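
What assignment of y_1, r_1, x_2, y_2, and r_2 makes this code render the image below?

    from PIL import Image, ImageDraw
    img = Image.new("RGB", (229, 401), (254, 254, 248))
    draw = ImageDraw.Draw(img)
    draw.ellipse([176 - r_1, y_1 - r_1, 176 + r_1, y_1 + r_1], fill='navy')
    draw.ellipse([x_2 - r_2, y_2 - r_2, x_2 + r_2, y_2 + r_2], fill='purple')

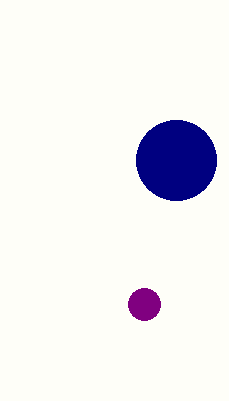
y_1 = 160; r_1 = 40; x_2 = 144; y_2 = 304; r_2 = 16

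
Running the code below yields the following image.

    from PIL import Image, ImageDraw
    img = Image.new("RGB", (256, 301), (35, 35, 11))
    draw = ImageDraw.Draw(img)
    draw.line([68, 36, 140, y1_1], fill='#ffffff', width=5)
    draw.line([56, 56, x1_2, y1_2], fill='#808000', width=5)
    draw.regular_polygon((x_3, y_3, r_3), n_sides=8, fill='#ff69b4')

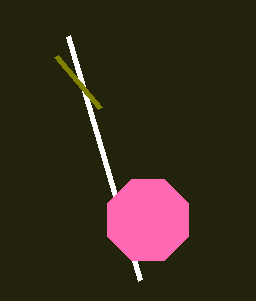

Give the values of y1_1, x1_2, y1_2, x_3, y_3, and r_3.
y1_1 = 280, x1_2 = 100, y1_2 = 108, x_3 = 148, y_3 = 220, r_3 = 44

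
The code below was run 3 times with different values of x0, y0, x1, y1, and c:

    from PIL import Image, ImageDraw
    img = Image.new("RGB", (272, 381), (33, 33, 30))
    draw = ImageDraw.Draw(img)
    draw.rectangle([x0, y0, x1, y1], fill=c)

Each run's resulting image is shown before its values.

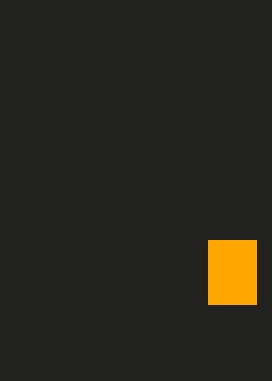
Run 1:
x0 = 208, y0 = 240, x1 = 256, y1 = 304, c = 'orange'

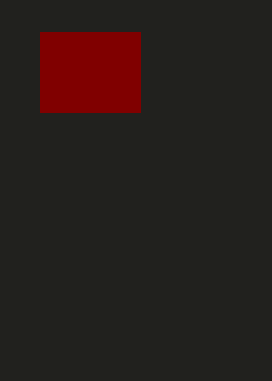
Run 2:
x0 = 40; y0 = 32; x1 = 140; y1 = 112; c = 'maroon'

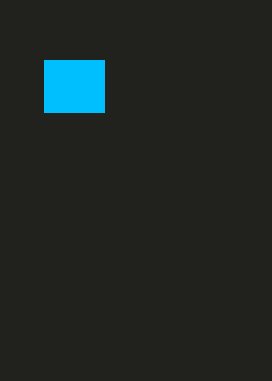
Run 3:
x0 = 44, y0 = 60, x1 = 104, y1 = 112, c = 'deepskyblue'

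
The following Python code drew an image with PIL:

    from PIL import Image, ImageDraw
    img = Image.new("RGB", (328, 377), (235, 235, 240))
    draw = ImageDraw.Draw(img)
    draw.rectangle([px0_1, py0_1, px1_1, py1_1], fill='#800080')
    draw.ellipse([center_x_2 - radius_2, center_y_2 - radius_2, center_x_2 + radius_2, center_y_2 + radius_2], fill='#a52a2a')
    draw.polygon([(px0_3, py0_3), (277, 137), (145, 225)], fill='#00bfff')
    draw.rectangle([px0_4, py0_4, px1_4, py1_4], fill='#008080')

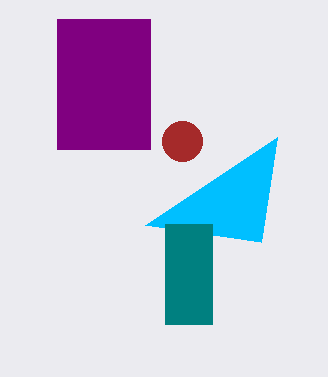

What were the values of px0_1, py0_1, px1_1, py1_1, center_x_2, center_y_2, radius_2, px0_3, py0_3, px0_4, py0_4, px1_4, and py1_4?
px0_1 = 57, py0_1 = 19, px1_1 = 150, py1_1 = 149, center_x_2 = 182, center_y_2 = 141, radius_2 = 20, px0_3 = 261, py0_3 = 242, px0_4 = 165, py0_4 = 224, px1_4 = 212, py1_4 = 324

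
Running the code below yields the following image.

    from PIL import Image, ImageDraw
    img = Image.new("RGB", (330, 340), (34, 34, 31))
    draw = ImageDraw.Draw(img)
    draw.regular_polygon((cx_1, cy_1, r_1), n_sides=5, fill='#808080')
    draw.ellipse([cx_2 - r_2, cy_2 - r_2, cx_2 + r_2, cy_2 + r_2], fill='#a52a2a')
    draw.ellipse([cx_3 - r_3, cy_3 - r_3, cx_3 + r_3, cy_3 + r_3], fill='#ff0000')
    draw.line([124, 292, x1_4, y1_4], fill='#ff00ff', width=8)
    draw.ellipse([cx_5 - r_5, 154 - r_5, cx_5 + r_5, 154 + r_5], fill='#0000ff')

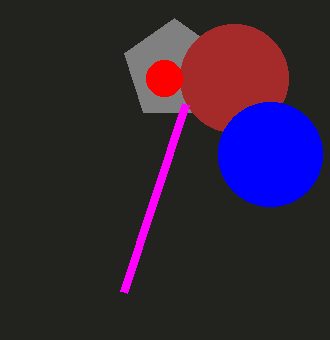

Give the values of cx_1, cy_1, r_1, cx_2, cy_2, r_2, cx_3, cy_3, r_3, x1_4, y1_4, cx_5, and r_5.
cx_1 = 174; cy_1 = 70; r_1 = 52; cx_2 = 234; cy_2 = 78; r_2 = 54; cx_3 = 164; cy_3 = 78; r_3 = 18; x1_4 = 186; y1_4 = 104; cx_5 = 270; r_5 = 52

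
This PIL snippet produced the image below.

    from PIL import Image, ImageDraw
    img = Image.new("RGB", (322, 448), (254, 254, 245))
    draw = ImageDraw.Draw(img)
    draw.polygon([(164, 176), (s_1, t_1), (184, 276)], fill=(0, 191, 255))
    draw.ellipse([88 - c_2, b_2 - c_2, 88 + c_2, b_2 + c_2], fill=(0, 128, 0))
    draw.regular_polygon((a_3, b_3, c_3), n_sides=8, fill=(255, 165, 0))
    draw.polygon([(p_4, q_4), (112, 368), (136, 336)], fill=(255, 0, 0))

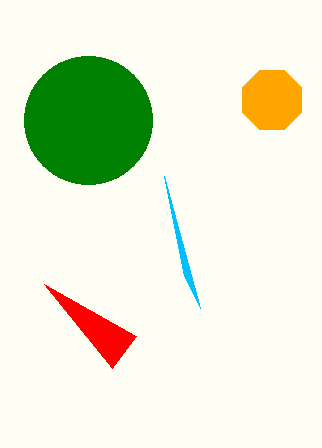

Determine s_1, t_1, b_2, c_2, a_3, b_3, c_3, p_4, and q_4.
s_1 = 200
t_1 = 308
b_2 = 120
c_2 = 64
a_3 = 272
b_3 = 100
c_3 = 32
p_4 = 44
q_4 = 284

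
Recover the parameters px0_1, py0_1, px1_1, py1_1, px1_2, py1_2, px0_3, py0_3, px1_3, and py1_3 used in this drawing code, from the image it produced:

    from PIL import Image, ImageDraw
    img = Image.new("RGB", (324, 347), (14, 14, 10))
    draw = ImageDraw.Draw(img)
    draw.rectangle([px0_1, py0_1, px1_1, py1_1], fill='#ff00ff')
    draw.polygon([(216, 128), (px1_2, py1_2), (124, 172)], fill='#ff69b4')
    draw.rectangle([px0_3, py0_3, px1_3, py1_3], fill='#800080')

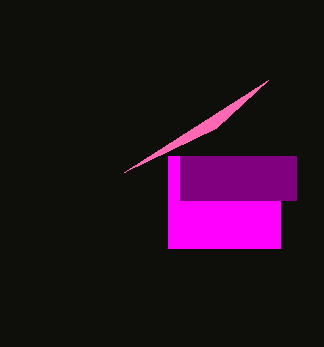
px0_1 = 168; py0_1 = 156; px1_1 = 280; py1_1 = 248; px1_2 = 268; py1_2 = 80; px0_3 = 180; py0_3 = 156; px1_3 = 296; py1_3 = 200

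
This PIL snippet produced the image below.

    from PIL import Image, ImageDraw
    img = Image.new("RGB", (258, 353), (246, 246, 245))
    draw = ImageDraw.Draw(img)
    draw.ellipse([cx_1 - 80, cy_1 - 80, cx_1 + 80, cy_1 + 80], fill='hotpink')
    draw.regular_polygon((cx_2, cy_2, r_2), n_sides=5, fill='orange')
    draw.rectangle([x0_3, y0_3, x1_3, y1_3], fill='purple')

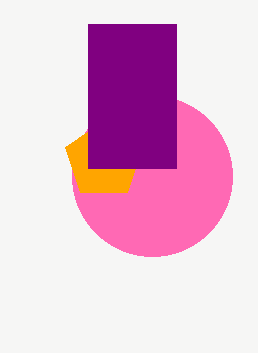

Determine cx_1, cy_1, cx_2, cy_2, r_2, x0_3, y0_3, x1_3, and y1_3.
cx_1 = 152, cy_1 = 176, cx_2 = 104, cy_2 = 160, r_2 = 40, x0_3 = 88, y0_3 = 24, x1_3 = 176, y1_3 = 168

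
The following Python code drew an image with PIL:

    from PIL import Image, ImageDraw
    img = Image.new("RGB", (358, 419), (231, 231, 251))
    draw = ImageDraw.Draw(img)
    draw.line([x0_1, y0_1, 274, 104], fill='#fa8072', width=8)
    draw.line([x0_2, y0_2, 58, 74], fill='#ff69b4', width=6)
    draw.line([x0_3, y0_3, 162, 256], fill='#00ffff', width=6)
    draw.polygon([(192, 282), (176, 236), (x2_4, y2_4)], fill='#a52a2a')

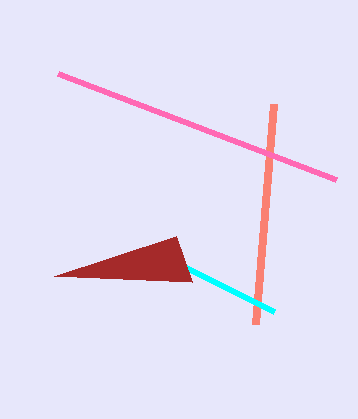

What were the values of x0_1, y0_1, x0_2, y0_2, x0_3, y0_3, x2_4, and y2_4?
x0_1 = 256, y0_1 = 324, x0_2 = 336, y0_2 = 180, x0_3 = 274, y0_3 = 312, x2_4 = 54, y2_4 = 276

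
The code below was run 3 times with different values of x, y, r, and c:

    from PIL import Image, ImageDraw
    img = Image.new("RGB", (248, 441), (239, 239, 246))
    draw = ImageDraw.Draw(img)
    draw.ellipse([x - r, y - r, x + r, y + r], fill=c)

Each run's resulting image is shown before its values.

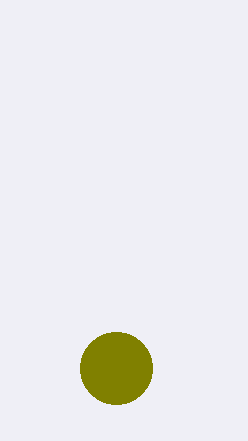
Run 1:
x = 116, y = 368, r = 36, c = 'olive'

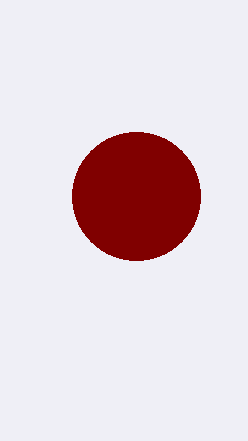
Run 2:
x = 136
y = 196
r = 64
c = 'maroon'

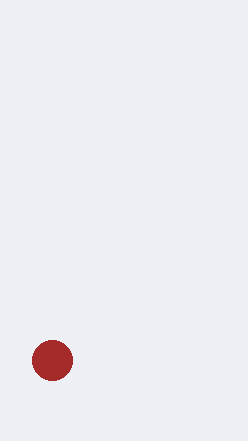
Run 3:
x = 52, y = 360, r = 20, c = 'brown'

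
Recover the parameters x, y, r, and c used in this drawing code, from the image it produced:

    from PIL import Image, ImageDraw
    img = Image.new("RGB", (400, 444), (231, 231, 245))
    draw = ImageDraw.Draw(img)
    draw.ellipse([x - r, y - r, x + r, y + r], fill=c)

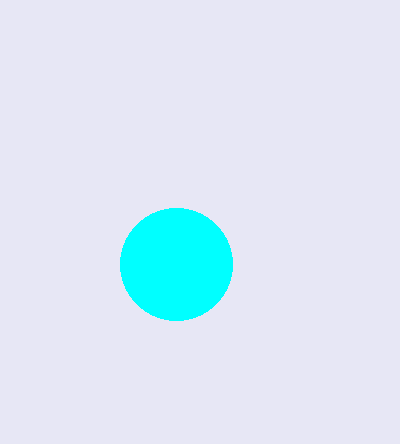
x = 176, y = 264, r = 56, c = 'cyan'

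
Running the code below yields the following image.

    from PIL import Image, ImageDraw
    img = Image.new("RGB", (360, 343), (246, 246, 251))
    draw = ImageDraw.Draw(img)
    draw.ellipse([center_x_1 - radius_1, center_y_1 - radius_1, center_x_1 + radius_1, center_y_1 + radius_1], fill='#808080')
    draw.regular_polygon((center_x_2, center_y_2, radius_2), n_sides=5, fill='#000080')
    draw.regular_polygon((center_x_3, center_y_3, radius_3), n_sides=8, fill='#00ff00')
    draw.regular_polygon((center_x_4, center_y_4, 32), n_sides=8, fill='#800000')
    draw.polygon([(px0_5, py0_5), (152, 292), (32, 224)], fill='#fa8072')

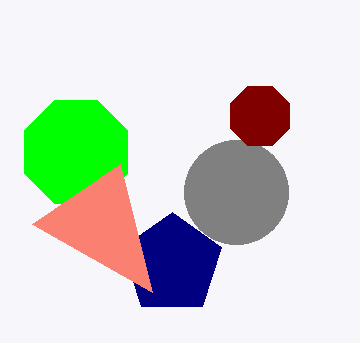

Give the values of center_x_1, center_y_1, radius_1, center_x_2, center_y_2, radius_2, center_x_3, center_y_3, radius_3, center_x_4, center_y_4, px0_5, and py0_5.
center_x_1 = 236, center_y_1 = 192, radius_1 = 52, center_x_2 = 172, center_y_2 = 264, radius_2 = 52, center_x_3 = 76, center_y_3 = 152, radius_3 = 56, center_x_4 = 260, center_y_4 = 116, px0_5 = 120, py0_5 = 164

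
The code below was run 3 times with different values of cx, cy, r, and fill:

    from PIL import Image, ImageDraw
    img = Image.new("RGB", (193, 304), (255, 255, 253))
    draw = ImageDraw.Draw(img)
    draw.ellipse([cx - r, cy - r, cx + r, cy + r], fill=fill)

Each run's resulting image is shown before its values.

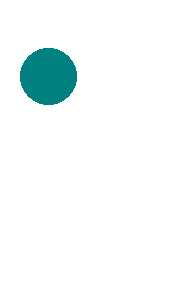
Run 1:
cx = 48; cy = 76; r = 28; fill = 'teal'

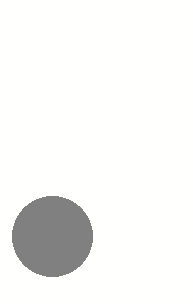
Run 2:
cx = 52, cy = 236, r = 40, fill = 'gray'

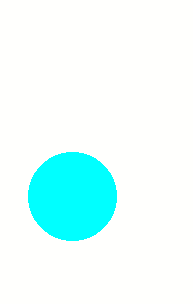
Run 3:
cx = 72, cy = 196, r = 44, fill = 'cyan'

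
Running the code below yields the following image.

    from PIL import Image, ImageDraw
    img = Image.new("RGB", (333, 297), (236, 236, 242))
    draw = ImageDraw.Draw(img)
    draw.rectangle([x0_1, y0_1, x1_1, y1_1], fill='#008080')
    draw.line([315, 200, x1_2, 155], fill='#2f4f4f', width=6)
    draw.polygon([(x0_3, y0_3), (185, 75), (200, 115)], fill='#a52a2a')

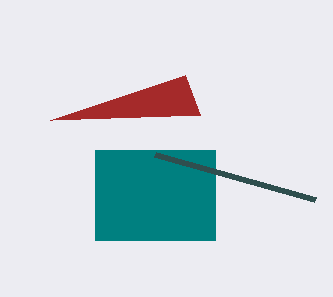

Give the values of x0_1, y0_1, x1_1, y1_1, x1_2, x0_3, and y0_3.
x0_1 = 95, y0_1 = 150, x1_1 = 215, y1_1 = 240, x1_2 = 155, x0_3 = 50, y0_3 = 120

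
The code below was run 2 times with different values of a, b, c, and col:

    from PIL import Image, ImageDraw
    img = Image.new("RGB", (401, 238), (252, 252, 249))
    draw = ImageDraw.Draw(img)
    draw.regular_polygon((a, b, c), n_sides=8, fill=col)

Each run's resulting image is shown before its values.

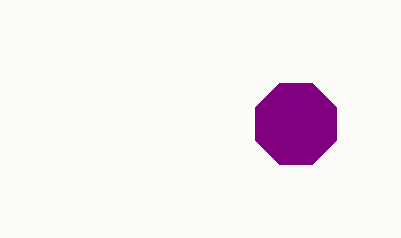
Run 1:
a = 296; b = 124; c = 44; col = 'purple'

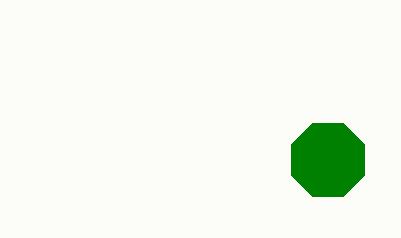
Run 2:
a = 328; b = 160; c = 40; col = 'green'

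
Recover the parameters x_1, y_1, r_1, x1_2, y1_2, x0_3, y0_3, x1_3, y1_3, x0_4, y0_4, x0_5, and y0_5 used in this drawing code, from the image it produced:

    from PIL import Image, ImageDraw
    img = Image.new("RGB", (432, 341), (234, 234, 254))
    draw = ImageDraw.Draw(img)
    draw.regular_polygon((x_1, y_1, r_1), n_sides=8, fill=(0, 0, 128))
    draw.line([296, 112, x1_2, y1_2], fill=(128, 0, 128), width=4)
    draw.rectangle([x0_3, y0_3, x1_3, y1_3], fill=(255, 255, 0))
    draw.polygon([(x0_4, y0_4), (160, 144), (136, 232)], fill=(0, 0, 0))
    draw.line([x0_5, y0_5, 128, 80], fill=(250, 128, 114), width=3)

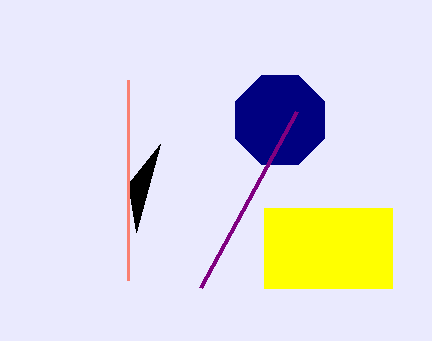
x_1 = 280; y_1 = 120; r_1 = 48; x1_2 = 200; y1_2 = 288; x0_3 = 264; y0_3 = 208; x1_3 = 392; y1_3 = 288; x0_4 = 128; y0_4 = 184; x0_5 = 128; y0_5 = 280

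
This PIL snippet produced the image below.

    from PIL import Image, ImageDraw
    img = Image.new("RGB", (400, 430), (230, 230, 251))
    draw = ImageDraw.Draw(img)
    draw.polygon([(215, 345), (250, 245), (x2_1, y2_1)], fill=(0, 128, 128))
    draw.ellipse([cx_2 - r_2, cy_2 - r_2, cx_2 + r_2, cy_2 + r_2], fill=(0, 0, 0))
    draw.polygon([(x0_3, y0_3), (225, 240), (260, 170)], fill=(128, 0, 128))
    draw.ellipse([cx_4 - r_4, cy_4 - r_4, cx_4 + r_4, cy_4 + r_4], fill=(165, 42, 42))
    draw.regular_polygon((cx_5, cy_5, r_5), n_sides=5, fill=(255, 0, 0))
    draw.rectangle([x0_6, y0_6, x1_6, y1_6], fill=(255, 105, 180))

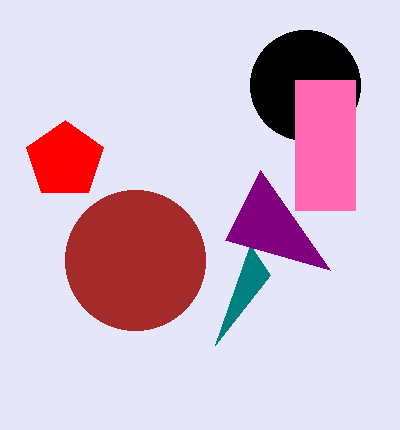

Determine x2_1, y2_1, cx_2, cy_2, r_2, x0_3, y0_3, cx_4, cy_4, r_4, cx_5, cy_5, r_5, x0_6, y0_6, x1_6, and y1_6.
x2_1 = 270
y2_1 = 275
cx_2 = 305
cy_2 = 85
r_2 = 55
x0_3 = 330
y0_3 = 270
cx_4 = 135
cy_4 = 260
r_4 = 70
cx_5 = 65
cy_5 = 160
r_5 = 40
x0_6 = 295
y0_6 = 80
x1_6 = 355
y1_6 = 210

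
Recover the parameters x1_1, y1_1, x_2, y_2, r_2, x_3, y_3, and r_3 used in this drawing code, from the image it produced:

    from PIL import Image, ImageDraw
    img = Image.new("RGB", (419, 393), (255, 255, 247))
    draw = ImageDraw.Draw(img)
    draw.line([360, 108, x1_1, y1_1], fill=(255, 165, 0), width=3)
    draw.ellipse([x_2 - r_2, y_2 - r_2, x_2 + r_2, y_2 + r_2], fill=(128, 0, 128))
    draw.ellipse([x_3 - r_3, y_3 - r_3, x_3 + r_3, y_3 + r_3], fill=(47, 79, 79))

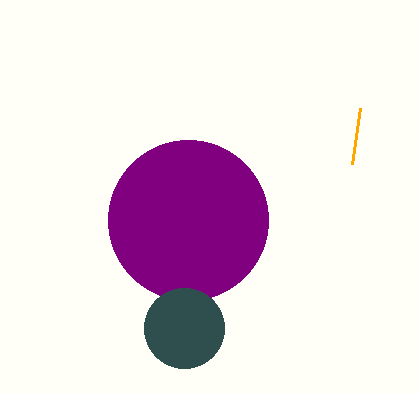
x1_1 = 352
y1_1 = 164
x_2 = 188
y_2 = 220
r_2 = 80
x_3 = 184
y_3 = 328
r_3 = 40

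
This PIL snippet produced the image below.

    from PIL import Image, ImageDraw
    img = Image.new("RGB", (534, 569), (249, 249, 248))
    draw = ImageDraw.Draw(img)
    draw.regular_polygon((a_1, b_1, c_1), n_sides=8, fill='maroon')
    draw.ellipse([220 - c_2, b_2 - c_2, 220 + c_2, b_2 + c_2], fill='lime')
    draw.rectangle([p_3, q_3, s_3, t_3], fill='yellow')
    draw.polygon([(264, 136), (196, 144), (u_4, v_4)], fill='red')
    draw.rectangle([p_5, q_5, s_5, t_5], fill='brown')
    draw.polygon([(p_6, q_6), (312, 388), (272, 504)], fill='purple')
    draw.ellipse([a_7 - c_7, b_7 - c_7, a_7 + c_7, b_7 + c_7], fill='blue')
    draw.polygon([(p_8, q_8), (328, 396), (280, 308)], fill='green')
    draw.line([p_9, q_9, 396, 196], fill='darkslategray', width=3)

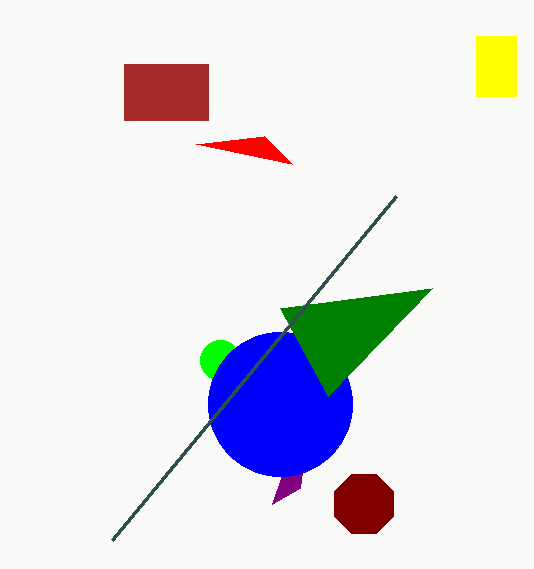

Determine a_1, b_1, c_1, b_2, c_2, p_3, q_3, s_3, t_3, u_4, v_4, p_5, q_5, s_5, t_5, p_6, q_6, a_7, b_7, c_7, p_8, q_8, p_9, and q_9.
a_1 = 364; b_1 = 504; c_1 = 32; b_2 = 360; c_2 = 20; p_3 = 476; q_3 = 36; s_3 = 516; t_3 = 96; u_4 = 292; v_4 = 164; p_5 = 124; q_5 = 64; s_5 = 208; t_5 = 120; p_6 = 300; q_6 = 488; a_7 = 280; b_7 = 404; c_7 = 72; p_8 = 432; q_8 = 288; p_9 = 112; q_9 = 540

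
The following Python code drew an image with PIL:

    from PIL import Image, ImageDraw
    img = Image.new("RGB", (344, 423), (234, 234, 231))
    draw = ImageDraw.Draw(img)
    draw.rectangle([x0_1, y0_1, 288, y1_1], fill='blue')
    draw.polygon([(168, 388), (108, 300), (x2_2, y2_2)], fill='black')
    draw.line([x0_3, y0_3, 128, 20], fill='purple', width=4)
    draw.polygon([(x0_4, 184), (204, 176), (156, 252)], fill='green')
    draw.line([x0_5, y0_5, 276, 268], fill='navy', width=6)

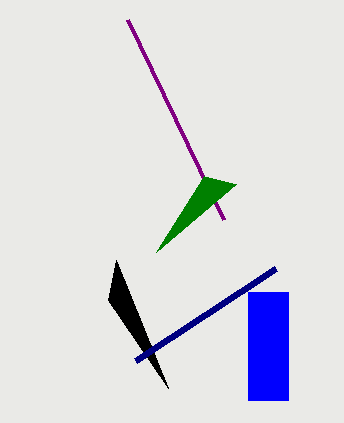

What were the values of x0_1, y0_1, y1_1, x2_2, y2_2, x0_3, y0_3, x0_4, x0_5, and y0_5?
x0_1 = 248; y0_1 = 292; y1_1 = 400; x2_2 = 116; y2_2 = 260; x0_3 = 224; y0_3 = 220; x0_4 = 236; x0_5 = 136; y0_5 = 360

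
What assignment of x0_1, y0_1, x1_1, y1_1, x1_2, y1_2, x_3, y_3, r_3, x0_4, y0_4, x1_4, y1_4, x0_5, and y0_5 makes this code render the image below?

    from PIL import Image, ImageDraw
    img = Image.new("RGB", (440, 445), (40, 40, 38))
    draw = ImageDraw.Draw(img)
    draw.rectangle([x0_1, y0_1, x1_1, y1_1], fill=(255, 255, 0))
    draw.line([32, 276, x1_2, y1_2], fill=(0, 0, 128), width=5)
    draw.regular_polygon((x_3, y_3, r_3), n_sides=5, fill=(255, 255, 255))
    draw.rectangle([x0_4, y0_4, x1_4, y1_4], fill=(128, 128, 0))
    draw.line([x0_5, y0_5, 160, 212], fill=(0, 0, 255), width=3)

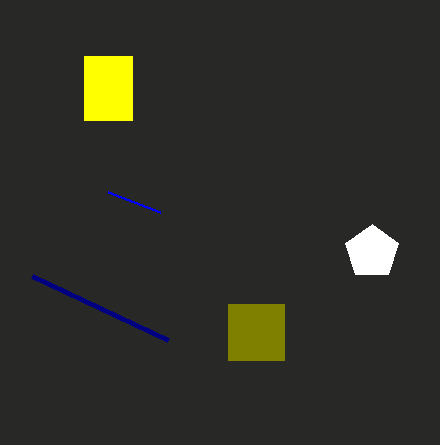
x0_1 = 84; y0_1 = 56; x1_1 = 132; y1_1 = 120; x1_2 = 168; y1_2 = 340; x_3 = 372; y_3 = 252; r_3 = 28; x0_4 = 228; y0_4 = 304; x1_4 = 284; y1_4 = 360; x0_5 = 108; y0_5 = 192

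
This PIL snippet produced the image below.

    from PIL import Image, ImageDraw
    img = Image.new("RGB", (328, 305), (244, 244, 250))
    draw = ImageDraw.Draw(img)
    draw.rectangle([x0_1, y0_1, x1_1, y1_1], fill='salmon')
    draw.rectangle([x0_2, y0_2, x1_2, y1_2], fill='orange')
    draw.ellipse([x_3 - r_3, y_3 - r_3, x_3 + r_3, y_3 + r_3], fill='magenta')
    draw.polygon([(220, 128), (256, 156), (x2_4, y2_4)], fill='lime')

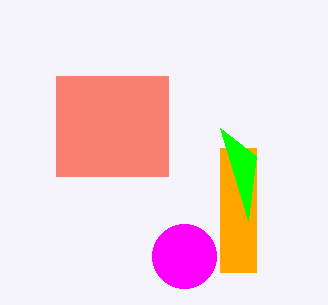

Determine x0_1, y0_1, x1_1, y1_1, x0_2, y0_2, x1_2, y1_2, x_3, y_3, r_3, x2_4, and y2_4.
x0_1 = 56; y0_1 = 76; x1_1 = 168; y1_1 = 176; x0_2 = 220; y0_2 = 148; x1_2 = 256; y1_2 = 272; x_3 = 184; y_3 = 256; r_3 = 32; x2_4 = 248; y2_4 = 220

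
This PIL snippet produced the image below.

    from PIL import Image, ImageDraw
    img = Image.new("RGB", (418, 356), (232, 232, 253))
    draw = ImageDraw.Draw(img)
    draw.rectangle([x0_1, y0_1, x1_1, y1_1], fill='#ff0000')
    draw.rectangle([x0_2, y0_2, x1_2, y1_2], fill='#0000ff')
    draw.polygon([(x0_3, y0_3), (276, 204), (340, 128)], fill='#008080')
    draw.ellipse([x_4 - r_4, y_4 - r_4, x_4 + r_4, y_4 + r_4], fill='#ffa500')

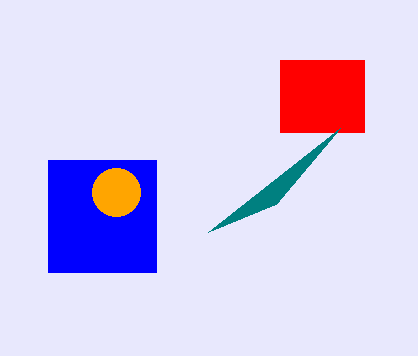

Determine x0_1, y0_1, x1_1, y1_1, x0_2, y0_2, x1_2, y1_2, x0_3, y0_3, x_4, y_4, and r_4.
x0_1 = 280, y0_1 = 60, x1_1 = 364, y1_1 = 132, x0_2 = 48, y0_2 = 160, x1_2 = 156, y1_2 = 272, x0_3 = 208, y0_3 = 232, x_4 = 116, y_4 = 192, r_4 = 24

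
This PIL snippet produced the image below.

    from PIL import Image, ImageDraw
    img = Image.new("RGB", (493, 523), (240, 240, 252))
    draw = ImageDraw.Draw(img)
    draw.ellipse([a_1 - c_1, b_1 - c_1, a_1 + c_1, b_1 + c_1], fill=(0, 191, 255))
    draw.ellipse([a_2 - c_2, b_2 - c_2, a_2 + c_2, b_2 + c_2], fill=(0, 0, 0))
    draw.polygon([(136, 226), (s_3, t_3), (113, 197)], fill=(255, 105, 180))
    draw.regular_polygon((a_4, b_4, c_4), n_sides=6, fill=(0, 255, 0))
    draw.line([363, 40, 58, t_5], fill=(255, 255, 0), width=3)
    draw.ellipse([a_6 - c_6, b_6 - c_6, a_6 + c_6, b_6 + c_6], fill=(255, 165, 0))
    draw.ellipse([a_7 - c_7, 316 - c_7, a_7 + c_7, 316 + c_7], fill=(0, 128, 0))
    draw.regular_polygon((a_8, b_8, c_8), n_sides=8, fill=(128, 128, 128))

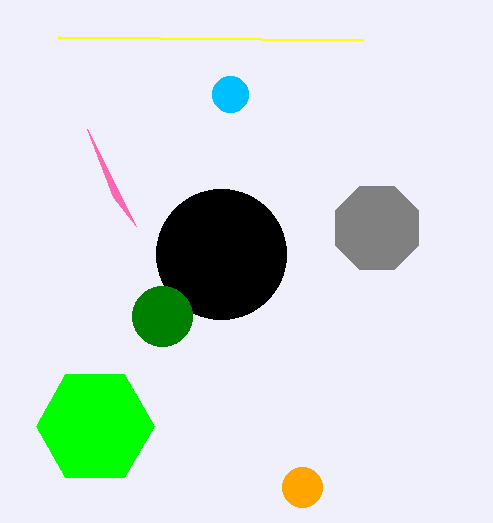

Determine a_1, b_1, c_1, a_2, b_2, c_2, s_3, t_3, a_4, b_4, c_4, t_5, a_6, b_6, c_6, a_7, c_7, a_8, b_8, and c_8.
a_1 = 230, b_1 = 94, c_1 = 18, a_2 = 221, b_2 = 254, c_2 = 65, s_3 = 87, t_3 = 129, a_4 = 95, b_4 = 426, c_4 = 59, t_5 = 37, a_6 = 302, b_6 = 487, c_6 = 20, a_7 = 162, c_7 = 30, a_8 = 377, b_8 = 228, c_8 = 45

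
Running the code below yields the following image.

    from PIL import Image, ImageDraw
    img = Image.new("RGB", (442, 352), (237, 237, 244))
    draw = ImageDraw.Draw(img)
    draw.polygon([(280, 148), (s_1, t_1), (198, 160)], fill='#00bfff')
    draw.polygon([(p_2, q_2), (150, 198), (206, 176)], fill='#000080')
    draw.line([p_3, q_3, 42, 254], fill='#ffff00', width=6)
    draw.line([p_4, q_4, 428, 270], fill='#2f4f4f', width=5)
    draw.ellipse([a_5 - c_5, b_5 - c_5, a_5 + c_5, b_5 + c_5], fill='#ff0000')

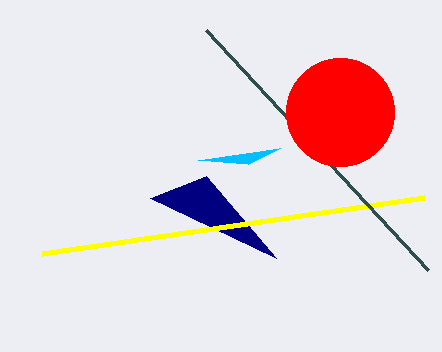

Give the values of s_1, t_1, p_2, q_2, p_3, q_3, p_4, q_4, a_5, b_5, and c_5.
s_1 = 248
t_1 = 164
p_2 = 276
q_2 = 258
p_3 = 424
q_3 = 198
p_4 = 206
q_4 = 30
a_5 = 340
b_5 = 112
c_5 = 54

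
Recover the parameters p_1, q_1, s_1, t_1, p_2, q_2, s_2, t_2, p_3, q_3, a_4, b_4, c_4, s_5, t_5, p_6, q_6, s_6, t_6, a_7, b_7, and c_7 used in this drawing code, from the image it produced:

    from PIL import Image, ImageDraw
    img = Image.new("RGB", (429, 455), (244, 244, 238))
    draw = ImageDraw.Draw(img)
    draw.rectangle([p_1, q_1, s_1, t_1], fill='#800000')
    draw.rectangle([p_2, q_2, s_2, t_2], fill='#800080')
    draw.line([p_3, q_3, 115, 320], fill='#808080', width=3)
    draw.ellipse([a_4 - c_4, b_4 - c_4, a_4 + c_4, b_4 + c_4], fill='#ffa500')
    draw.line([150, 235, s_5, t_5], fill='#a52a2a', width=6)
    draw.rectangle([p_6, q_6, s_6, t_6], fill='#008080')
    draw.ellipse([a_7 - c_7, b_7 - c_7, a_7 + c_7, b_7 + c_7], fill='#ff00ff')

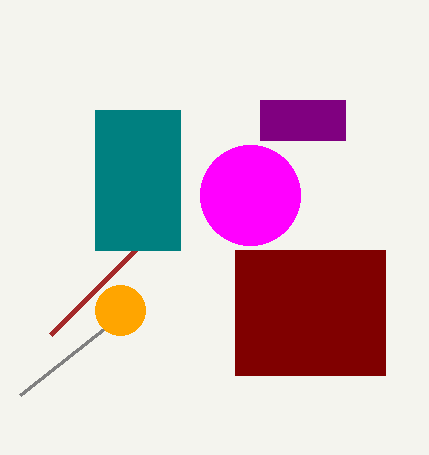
p_1 = 235
q_1 = 250
s_1 = 385
t_1 = 375
p_2 = 260
q_2 = 100
s_2 = 345
t_2 = 140
p_3 = 20
q_3 = 395
a_4 = 120
b_4 = 310
c_4 = 25
s_5 = 50
t_5 = 335
p_6 = 95
q_6 = 110
s_6 = 180
t_6 = 250
a_7 = 250
b_7 = 195
c_7 = 50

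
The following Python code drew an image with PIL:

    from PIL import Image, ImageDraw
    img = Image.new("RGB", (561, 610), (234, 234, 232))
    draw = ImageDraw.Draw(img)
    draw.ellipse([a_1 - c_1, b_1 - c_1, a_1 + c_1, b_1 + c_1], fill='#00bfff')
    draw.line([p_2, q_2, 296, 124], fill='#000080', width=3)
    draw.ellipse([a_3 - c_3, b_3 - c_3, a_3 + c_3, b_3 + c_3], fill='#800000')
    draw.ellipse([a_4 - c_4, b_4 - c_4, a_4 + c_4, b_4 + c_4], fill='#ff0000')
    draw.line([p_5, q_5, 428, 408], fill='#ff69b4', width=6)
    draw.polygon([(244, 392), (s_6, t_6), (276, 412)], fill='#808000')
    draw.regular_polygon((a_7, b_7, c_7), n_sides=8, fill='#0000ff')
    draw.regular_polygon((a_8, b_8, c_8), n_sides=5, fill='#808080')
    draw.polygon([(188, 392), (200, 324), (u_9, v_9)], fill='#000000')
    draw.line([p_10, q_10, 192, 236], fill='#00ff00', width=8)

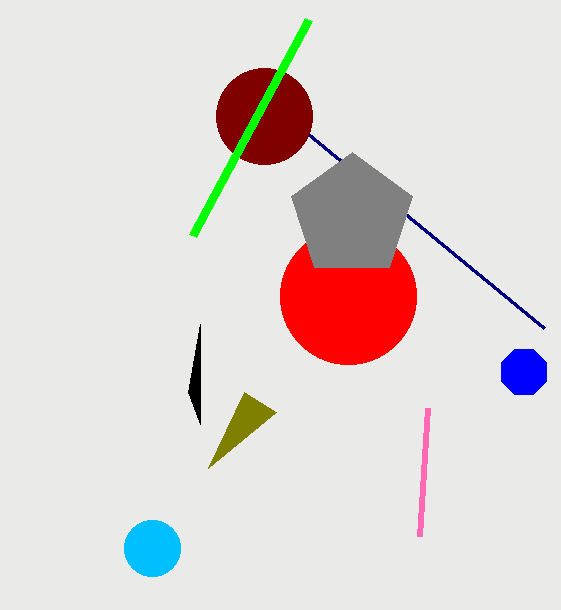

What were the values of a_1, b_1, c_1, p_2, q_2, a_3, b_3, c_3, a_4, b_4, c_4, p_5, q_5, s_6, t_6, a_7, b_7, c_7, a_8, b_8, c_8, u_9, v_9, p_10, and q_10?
a_1 = 152
b_1 = 548
c_1 = 28
p_2 = 544
q_2 = 328
a_3 = 264
b_3 = 116
c_3 = 48
a_4 = 348
b_4 = 296
c_4 = 68
p_5 = 420
q_5 = 536
s_6 = 208
t_6 = 468
a_7 = 524
b_7 = 372
c_7 = 24
a_8 = 352
b_8 = 216
c_8 = 64
u_9 = 200
v_9 = 424
p_10 = 308
q_10 = 20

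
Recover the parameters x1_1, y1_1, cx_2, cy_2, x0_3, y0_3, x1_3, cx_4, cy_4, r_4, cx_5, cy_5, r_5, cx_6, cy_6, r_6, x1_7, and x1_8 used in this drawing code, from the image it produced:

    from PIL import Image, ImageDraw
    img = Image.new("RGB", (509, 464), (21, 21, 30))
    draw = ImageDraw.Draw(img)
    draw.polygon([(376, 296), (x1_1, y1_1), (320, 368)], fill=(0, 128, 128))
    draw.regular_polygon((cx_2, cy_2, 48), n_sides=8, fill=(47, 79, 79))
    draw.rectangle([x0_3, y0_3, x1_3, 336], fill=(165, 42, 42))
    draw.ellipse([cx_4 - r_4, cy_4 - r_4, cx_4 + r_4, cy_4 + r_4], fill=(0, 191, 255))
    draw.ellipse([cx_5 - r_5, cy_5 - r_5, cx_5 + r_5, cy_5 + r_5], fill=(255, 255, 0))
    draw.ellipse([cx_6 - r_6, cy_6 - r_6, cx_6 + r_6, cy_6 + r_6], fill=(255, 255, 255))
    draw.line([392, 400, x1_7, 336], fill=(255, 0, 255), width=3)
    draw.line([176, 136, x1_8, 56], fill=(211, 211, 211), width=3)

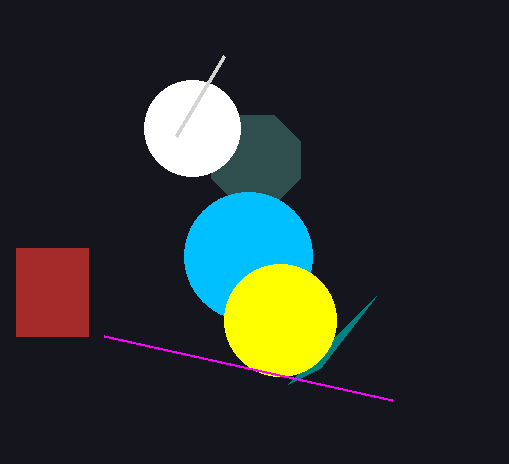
x1_1 = 288; y1_1 = 384; cx_2 = 256; cy_2 = 160; x0_3 = 16; y0_3 = 248; x1_3 = 88; cx_4 = 248; cy_4 = 256; r_4 = 64; cx_5 = 280; cy_5 = 320; r_5 = 56; cx_6 = 192; cy_6 = 128; r_6 = 48; x1_7 = 104; x1_8 = 224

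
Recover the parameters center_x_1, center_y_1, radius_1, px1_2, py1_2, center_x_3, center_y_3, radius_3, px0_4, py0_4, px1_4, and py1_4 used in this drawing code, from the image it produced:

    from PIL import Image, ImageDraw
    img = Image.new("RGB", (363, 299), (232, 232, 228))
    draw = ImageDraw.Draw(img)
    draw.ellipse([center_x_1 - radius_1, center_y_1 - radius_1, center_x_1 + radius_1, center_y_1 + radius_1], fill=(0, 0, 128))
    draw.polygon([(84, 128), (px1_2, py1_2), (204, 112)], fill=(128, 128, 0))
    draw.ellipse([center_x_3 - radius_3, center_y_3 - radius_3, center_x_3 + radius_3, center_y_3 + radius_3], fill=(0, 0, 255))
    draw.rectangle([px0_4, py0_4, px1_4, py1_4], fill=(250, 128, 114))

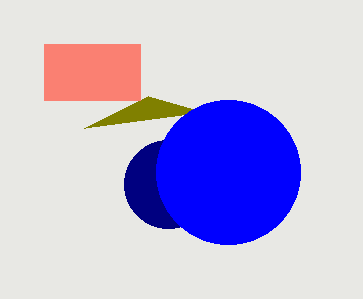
center_x_1 = 168
center_y_1 = 184
radius_1 = 44
px1_2 = 148
py1_2 = 96
center_x_3 = 228
center_y_3 = 172
radius_3 = 72
px0_4 = 44
py0_4 = 44
px1_4 = 140
py1_4 = 100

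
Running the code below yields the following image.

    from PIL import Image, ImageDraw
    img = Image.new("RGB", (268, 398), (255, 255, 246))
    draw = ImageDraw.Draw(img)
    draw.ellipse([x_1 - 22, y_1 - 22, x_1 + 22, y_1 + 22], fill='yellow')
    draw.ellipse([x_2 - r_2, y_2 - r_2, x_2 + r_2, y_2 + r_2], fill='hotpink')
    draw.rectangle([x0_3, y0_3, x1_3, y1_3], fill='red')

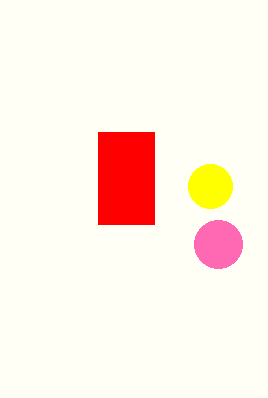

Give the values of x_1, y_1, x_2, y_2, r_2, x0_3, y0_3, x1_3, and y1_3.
x_1 = 210, y_1 = 186, x_2 = 218, y_2 = 244, r_2 = 24, x0_3 = 98, y0_3 = 132, x1_3 = 154, y1_3 = 224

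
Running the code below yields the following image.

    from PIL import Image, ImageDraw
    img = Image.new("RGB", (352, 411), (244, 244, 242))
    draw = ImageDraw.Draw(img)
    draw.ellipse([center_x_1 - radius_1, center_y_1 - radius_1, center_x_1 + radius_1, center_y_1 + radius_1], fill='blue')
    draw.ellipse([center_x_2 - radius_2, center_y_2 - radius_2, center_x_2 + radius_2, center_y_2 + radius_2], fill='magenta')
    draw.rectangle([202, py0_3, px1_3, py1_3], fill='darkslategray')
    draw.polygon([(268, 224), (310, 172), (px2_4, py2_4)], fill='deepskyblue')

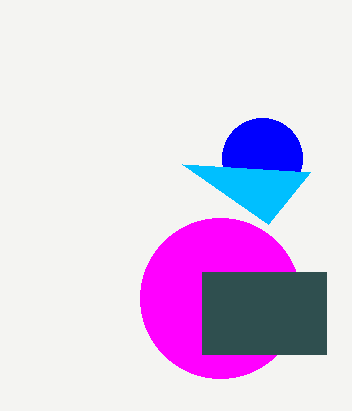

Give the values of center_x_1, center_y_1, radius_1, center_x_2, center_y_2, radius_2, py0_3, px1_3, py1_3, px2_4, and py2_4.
center_x_1 = 262; center_y_1 = 158; radius_1 = 40; center_x_2 = 220; center_y_2 = 298; radius_2 = 80; py0_3 = 272; px1_3 = 326; py1_3 = 354; px2_4 = 182; py2_4 = 164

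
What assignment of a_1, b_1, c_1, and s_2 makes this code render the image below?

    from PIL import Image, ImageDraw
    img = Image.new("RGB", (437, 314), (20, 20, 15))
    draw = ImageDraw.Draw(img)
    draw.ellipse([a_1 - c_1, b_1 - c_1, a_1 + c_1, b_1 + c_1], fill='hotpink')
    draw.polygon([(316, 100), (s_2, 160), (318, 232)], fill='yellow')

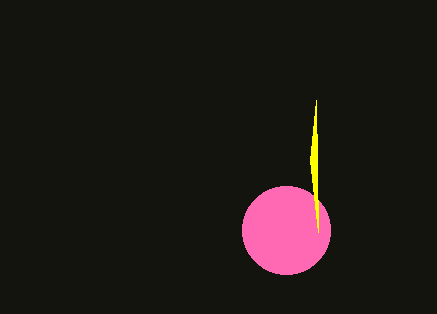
a_1 = 286, b_1 = 230, c_1 = 44, s_2 = 310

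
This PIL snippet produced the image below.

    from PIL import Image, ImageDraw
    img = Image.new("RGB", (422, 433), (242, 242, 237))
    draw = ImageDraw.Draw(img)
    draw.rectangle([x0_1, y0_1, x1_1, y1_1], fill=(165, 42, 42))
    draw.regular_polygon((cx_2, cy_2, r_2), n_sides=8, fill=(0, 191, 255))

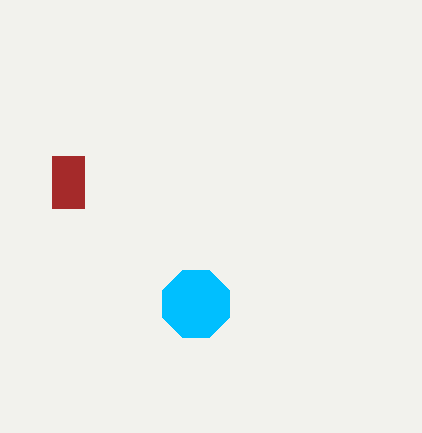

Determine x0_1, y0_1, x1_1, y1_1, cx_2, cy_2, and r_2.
x0_1 = 52
y0_1 = 156
x1_1 = 84
y1_1 = 208
cx_2 = 196
cy_2 = 304
r_2 = 36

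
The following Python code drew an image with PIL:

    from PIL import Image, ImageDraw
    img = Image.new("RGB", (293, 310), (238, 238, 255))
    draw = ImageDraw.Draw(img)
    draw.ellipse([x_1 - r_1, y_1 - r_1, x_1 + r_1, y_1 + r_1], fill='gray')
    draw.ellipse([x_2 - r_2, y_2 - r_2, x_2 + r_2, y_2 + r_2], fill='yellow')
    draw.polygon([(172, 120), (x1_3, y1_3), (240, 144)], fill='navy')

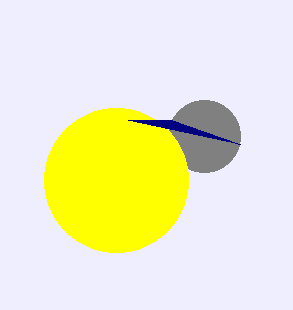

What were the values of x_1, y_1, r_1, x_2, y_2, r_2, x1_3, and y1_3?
x_1 = 204; y_1 = 136; r_1 = 36; x_2 = 116; y_2 = 180; r_2 = 72; x1_3 = 128; y1_3 = 120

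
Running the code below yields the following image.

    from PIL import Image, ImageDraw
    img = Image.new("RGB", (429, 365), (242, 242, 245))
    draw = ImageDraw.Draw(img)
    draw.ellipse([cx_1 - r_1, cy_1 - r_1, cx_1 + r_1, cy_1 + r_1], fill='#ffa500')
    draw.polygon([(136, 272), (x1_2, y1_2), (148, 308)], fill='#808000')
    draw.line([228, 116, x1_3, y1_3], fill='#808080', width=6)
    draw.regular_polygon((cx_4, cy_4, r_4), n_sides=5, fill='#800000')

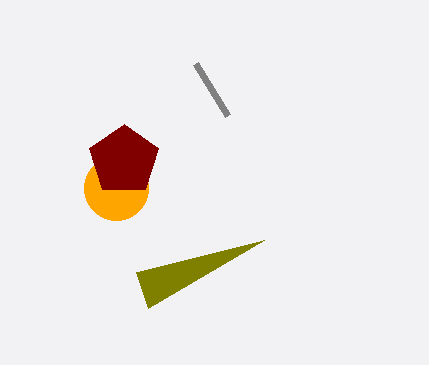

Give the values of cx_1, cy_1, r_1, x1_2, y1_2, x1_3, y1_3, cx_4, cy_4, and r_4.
cx_1 = 116, cy_1 = 188, r_1 = 32, x1_2 = 264, y1_2 = 240, x1_3 = 196, y1_3 = 64, cx_4 = 124, cy_4 = 160, r_4 = 36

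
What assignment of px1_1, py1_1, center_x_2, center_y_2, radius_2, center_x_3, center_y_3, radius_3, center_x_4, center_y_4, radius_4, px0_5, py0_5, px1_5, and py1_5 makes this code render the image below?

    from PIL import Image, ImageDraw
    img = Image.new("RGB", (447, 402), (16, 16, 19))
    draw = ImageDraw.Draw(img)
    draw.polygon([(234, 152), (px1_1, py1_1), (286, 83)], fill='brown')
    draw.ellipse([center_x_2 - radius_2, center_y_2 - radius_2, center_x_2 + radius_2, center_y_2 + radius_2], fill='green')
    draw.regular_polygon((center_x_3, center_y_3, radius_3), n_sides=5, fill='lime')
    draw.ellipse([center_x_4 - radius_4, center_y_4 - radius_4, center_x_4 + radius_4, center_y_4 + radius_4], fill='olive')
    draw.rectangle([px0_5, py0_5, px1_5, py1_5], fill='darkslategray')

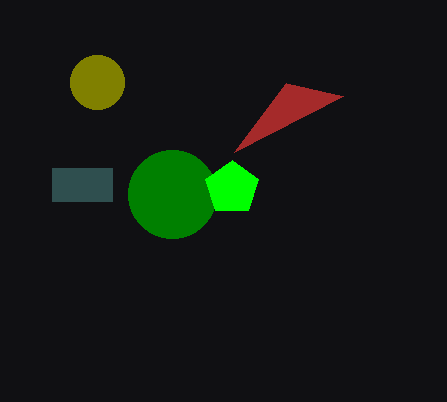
px1_1 = 343, py1_1 = 96, center_x_2 = 172, center_y_2 = 194, radius_2 = 44, center_x_3 = 232, center_y_3 = 188, radius_3 = 28, center_x_4 = 97, center_y_4 = 82, radius_4 = 27, px0_5 = 52, py0_5 = 168, px1_5 = 112, py1_5 = 201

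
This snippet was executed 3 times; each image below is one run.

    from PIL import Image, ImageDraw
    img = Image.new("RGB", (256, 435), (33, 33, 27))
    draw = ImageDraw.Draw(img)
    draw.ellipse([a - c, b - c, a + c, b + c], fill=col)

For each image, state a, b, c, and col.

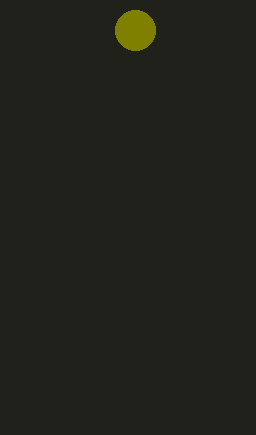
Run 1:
a = 135
b = 30
c = 20
col = 'olive'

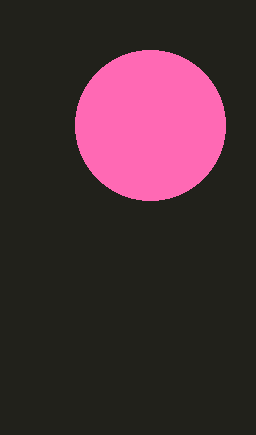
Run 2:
a = 150; b = 125; c = 75; col = 'hotpink'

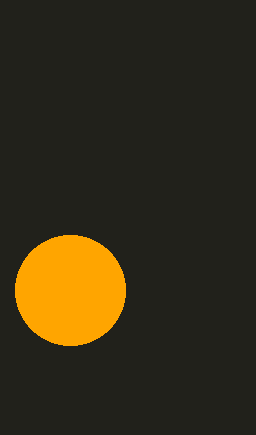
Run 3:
a = 70; b = 290; c = 55; col = 'orange'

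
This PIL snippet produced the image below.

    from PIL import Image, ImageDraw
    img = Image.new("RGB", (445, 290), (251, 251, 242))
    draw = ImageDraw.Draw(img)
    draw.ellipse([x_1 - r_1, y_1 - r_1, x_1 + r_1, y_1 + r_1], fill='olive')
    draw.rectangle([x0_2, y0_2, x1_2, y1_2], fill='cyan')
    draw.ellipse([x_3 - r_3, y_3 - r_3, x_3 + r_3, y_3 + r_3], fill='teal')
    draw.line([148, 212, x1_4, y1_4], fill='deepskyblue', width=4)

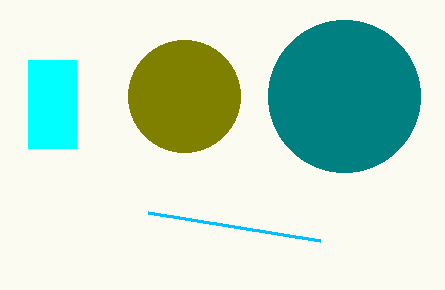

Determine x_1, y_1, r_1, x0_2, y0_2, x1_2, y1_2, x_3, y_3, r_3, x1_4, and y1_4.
x_1 = 184
y_1 = 96
r_1 = 56
x0_2 = 28
y0_2 = 60
x1_2 = 76
y1_2 = 148
x_3 = 344
y_3 = 96
r_3 = 76
x1_4 = 320
y1_4 = 240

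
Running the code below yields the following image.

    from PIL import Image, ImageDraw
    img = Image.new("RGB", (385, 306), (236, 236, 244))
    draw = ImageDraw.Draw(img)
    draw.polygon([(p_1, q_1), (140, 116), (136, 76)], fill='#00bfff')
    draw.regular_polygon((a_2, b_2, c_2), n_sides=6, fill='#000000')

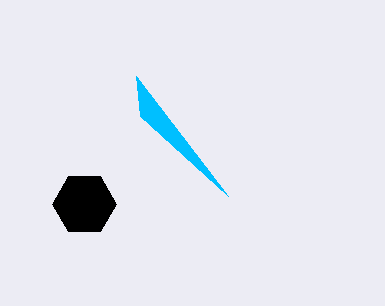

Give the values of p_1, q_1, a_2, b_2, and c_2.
p_1 = 228, q_1 = 196, a_2 = 84, b_2 = 204, c_2 = 32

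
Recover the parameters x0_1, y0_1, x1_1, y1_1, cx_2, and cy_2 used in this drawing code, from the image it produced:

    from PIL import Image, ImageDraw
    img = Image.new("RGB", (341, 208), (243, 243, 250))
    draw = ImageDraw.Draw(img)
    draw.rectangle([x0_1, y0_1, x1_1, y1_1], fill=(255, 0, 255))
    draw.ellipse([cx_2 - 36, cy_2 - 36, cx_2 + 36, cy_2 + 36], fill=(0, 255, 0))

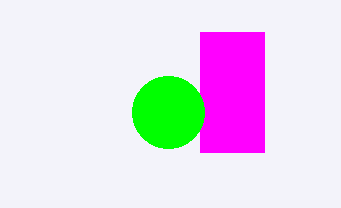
x0_1 = 200; y0_1 = 32; x1_1 = 264; y1_1 = 152; cx_2 = 168; cy_2 = 112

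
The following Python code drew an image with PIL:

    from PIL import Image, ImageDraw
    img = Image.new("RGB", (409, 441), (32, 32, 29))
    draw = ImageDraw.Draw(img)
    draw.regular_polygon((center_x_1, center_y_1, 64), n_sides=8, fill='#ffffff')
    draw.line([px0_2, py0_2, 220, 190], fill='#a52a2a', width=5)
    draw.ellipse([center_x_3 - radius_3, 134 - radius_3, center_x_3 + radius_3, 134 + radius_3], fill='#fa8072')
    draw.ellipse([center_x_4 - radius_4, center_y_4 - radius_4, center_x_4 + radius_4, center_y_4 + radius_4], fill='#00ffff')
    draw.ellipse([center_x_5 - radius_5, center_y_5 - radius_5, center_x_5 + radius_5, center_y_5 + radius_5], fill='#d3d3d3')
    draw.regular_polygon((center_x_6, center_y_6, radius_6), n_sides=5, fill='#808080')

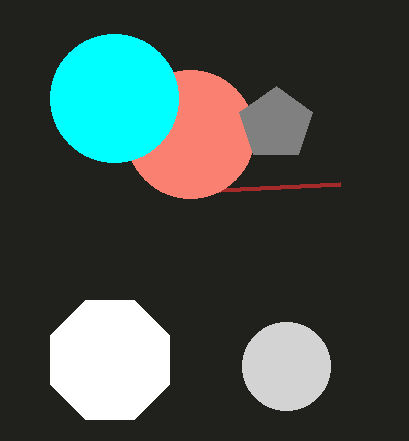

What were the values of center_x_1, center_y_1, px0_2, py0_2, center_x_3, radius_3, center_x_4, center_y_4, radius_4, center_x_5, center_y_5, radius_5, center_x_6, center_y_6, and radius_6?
center_x_1 = 110
center_y_1 = 360
px0_2 = 340
py0_2 = 184
center_x_3 = 190
radius_3 = 64
center_x_4 = 114
center_y_4 = 98
radius_4 = 64
center_x_5 = 286
center_y_5 = 366
radius_5 = 44
center_x_6 = 276
center_y_6 = 124
radius_6 = 38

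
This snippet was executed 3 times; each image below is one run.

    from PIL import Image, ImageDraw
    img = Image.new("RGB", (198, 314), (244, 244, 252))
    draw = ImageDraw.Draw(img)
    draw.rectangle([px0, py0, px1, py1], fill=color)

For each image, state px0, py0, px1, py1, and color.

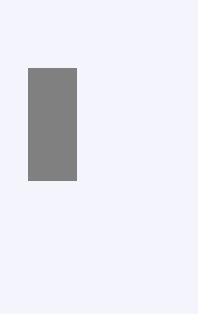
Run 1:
px0 = 28; py0 = 68; px1 = 76; py1 = 180; color = 'gray'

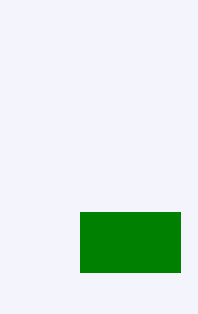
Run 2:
px0 = 80, py0 = 212, px1 = 180, py1 = 272, color = 'green'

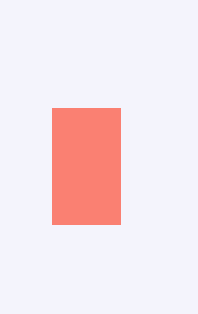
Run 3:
px0 = 52, py0 = 108, px1 = 120, py1 = 224, color = 'salmon'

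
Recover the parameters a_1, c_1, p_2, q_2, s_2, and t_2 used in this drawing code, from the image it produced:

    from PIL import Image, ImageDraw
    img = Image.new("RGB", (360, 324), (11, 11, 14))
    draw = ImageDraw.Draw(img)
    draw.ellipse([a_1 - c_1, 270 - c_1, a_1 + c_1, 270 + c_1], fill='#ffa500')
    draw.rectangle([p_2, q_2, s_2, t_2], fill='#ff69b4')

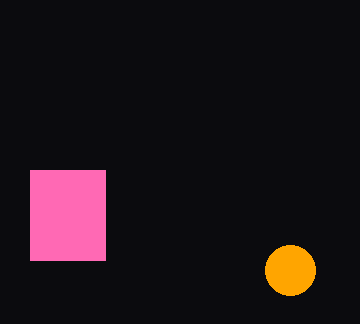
a_1 = 290
c_1 = 25
p_2 = 30
q_2 = 170
s_2 = 105
t_2 = 260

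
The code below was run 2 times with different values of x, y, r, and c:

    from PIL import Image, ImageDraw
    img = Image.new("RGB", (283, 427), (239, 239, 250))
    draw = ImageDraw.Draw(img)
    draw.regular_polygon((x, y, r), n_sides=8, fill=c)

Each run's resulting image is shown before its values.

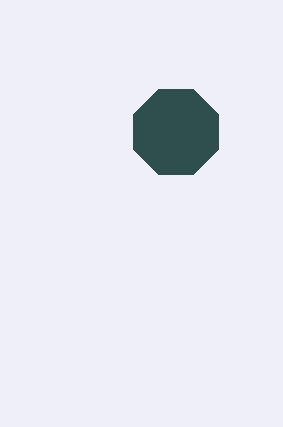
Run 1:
x = 176, y = 132, r = 46, c = 'darkslategray'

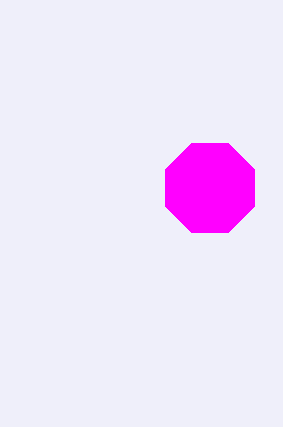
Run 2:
x = 210; y = 188; r = 48; c = 'magenta'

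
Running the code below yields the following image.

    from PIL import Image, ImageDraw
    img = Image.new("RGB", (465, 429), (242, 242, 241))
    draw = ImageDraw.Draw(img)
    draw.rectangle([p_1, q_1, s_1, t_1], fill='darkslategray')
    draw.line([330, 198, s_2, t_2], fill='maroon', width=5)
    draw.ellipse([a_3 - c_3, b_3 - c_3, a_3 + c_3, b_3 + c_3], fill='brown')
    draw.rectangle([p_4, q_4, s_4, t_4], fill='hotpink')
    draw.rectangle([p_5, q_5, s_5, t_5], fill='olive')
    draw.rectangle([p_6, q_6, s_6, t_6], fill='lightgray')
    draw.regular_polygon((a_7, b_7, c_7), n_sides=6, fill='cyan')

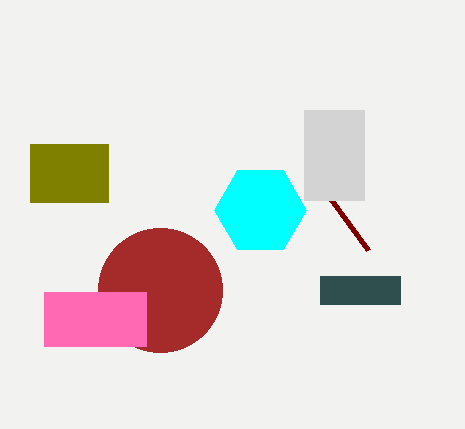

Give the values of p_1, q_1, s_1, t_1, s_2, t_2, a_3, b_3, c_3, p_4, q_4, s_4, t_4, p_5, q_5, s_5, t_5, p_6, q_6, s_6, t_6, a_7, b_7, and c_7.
p_1 = 320
q_1 = 276
s_1 = 400
t_1 = 304
s_2 = 368
t_2 = 250
a_3 = 160
b_3 = 290
c_3 = 62
p_4 = 44
q_4 = 292
s_4 = 146
t_4 = 346
p_5 = 30
q_5 = 144
s_5 = 108
t_5 = 202
p_6 = 304
q_6 = 110
s_6 = 364
t_6 = 200
a_7 = 260
b_7 = 210
c_7 = 46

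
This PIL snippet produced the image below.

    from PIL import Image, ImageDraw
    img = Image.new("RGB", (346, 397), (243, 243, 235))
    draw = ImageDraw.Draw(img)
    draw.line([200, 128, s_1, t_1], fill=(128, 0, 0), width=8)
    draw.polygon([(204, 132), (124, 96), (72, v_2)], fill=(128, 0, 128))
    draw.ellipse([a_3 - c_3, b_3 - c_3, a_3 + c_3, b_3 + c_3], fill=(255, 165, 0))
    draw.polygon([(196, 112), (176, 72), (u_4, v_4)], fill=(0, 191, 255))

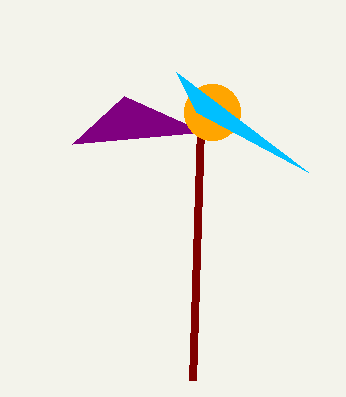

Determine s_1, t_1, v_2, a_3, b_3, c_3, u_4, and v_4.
s_1 = 192
t_1 = 380
v_2 = 144
a_3 = 212
b_3 = 112
c_3 = 28
u_4 = 308
v_4 = 172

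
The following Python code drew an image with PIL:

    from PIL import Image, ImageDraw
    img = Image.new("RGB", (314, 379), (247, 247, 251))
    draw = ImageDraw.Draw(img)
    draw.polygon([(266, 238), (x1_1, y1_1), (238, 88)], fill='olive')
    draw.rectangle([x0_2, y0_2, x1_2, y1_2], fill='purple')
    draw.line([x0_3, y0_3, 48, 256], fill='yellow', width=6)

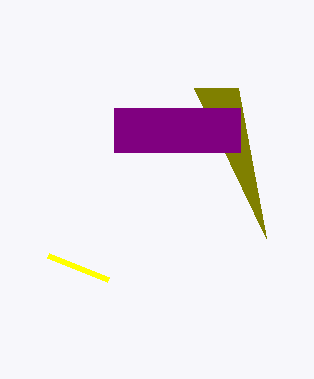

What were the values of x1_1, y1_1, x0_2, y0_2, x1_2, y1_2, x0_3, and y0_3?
x1_1 = 194; y1_1 = 88; x0_2 = 114; y0_2 = 108; x1_2 = 240; y1_2 = 152; x0_3 = 108; y0_3 = 280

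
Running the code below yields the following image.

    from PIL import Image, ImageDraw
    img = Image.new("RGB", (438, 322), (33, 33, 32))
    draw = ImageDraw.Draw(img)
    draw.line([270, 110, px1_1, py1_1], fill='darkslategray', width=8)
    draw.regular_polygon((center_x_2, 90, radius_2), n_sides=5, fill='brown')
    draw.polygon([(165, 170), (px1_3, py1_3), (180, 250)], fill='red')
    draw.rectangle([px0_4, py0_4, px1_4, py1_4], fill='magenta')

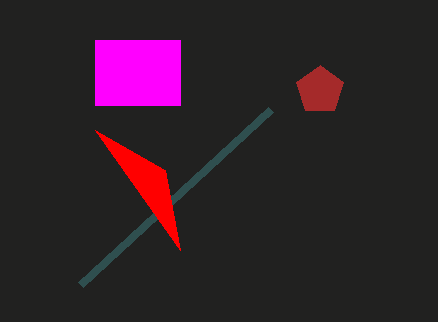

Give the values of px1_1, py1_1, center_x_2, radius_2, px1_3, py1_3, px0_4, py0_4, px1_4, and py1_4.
px1_1 = 80; py1_1 = 285; center_x_2 = 320; radius_2 = 25; px1_3 = 95; py1_3 = 130; px0_4 = 95; py0_4 = 40; px1_4 = 180; py1_4 = 105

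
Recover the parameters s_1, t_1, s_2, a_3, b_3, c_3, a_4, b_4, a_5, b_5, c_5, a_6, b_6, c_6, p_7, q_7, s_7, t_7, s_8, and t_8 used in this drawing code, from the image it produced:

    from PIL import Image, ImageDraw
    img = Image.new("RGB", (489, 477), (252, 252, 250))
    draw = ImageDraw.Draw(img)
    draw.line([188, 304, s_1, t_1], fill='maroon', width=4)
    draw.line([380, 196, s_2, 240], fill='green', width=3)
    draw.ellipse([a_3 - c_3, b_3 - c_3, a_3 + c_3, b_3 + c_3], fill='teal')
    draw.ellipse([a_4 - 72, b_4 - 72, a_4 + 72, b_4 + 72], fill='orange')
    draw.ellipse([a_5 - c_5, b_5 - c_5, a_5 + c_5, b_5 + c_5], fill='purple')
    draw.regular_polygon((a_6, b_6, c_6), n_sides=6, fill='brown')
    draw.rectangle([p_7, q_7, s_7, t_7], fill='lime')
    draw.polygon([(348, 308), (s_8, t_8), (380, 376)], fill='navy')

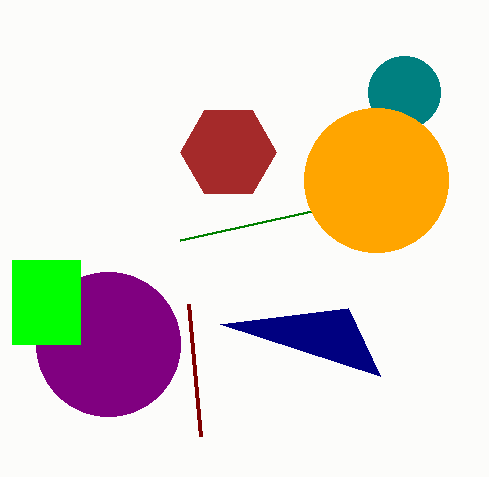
s_1 = 200
t_1 = 436
s_2 = 180
a_3 = 404
b_3 = 92
c_3 = 36
a_4 = 376
b_4 = 180
a_5 = 108
b_5 = 344
c_5 = 72
a_6 = 228
b_6 = 152
c_6 = 48
p_7 = 12
q_7 = 260
s_7 = 80
t_7 = 344
s_8 = 220
t_8 = 324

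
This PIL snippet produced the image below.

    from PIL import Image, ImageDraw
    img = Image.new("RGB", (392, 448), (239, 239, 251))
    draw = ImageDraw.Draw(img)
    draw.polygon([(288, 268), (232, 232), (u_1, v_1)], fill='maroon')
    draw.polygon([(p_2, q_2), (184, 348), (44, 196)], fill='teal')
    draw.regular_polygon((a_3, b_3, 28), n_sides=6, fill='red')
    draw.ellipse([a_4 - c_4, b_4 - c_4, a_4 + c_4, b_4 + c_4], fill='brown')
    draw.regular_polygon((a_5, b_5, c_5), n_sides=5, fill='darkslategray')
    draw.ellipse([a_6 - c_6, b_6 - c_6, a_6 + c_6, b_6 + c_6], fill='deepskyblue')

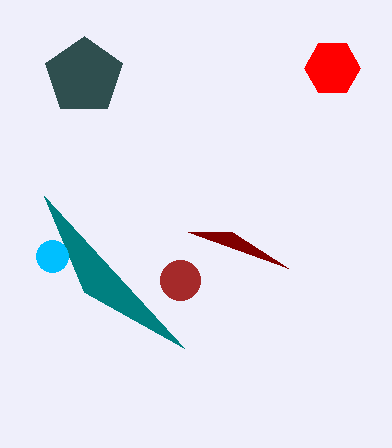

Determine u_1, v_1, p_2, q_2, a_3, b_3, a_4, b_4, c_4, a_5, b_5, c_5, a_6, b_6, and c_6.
u_1 = 188, v_1 = 232, p_2 = 84, q_2 = 292, a_3 = 332, b_3 = 68, a_4 = 180, b_4 = 280, c_4 = 20, a_5 = 84, b_5 = 76, c_5 = 40, a_6 = 52, b_6 = 256, c_6 = 16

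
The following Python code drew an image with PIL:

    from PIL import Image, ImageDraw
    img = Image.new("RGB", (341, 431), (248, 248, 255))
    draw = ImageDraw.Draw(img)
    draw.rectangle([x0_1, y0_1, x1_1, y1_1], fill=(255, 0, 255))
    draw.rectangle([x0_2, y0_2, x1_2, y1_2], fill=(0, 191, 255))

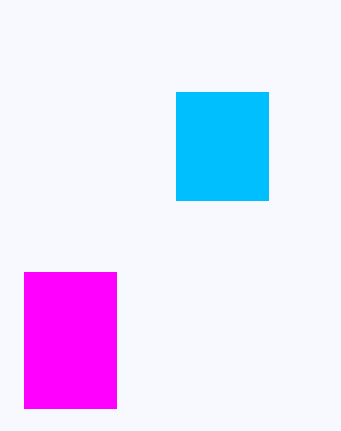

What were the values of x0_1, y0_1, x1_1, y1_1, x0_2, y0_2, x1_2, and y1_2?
x0_1 = 24
y0_1 = 272
x1_1 = 116
y1_1 = 408
x0_2 = 176
y0_2 = 92
x1_2 = 268
y1_2 = 200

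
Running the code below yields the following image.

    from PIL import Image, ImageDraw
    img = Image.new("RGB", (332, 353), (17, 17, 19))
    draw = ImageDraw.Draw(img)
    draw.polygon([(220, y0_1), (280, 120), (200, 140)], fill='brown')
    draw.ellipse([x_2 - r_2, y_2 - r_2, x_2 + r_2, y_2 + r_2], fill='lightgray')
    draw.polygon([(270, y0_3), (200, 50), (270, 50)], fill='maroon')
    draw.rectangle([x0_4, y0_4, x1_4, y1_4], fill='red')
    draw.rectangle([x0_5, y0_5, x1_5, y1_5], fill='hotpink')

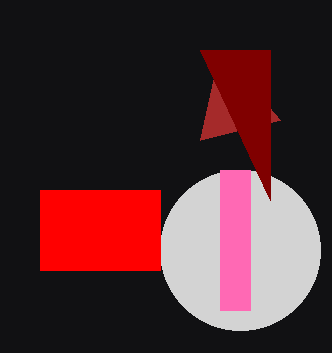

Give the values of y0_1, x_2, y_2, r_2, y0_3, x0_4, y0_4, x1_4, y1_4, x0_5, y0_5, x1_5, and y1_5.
y0_1 = 50; x_2 = 240; y_2 = 250; r_2 = 80; y0_3 = 200; x0_4 = 40; y0_4 = 190; x1_4 = 160; y1_4 = 270; x0_5 = 220; y0_5 = 170; x1_5 = 250; y1_5 = 310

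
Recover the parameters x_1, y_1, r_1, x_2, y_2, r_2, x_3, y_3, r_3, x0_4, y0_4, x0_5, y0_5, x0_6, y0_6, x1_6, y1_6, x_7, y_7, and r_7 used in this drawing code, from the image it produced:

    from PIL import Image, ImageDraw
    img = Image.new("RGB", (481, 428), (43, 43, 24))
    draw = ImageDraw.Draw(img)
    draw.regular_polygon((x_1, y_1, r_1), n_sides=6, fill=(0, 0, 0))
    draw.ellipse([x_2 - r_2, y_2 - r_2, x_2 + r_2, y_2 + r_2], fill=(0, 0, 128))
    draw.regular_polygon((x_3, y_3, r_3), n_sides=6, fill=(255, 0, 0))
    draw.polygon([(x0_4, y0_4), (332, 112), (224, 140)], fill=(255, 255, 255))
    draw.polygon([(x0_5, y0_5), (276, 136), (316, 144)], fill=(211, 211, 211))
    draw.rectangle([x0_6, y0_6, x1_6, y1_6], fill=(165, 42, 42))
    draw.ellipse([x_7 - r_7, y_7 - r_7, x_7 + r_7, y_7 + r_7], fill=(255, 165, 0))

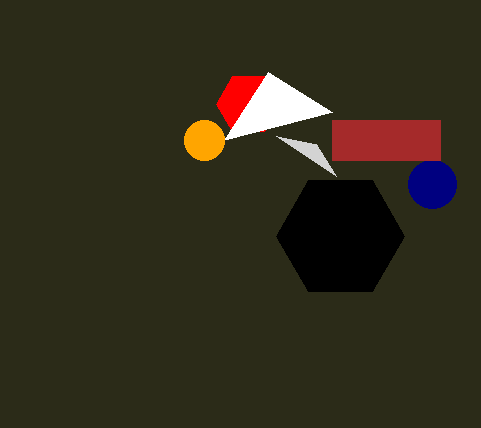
x_1 = 340; y_1 = 236; r_1 = 64; x_2 = 432; y_2 = 184; r_2 = 24; x_3 = 248; y_3 = 104; r_3 = 32; x0_4 = 268; y0_4 = 72; x0_5 = 336; y0_5 = 176; x0_6 = 332; y0_6 = 120; x1_6 = 440; y1_6 = 160; x_7 = 204; y_7 = 140; r_7 = 20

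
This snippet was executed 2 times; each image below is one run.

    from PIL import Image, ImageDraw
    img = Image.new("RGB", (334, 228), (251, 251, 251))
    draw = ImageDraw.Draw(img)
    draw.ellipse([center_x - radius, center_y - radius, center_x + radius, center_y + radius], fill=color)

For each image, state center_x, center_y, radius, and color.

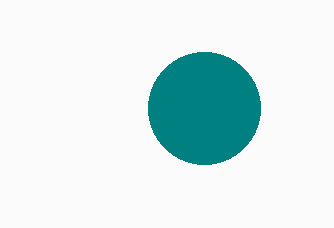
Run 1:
center_x = 204, center_y = 108, radius = 56, color = 'teal'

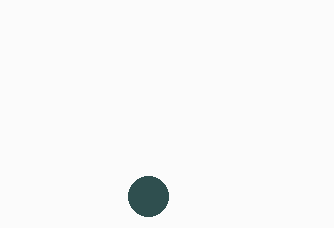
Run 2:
center_x = 148, center_y = 196, radius = 20, color = 'darkslategray'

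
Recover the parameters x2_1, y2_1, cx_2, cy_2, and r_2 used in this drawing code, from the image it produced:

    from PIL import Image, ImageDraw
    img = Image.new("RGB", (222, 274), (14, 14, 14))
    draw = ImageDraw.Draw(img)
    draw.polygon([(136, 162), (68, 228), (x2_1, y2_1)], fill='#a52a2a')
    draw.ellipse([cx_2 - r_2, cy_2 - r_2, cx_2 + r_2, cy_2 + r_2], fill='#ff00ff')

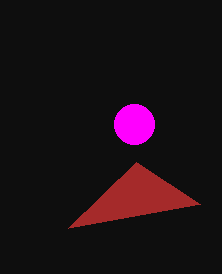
x2_1 = 200; y2_1 = 204; cx_2 = 134; cy_2 = 124; r_2 = 20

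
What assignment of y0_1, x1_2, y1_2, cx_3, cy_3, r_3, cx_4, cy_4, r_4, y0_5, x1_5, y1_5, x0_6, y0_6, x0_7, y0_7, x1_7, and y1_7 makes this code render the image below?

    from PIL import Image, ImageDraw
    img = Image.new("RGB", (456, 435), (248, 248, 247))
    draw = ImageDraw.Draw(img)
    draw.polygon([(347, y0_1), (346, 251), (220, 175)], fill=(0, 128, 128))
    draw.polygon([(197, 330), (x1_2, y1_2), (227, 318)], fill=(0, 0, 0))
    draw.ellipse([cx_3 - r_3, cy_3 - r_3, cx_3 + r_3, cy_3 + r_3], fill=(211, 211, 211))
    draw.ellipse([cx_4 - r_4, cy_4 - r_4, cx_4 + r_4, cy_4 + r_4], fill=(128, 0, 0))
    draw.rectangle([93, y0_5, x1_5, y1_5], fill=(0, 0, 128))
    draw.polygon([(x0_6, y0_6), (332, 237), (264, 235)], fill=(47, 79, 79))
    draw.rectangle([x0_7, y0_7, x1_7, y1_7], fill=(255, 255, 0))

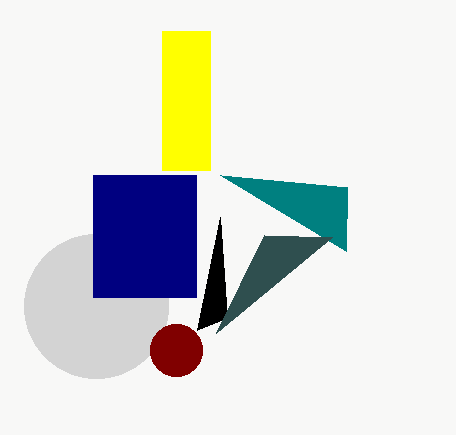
y0_1 = 187; x1_2 = 220; y1_2 = 217; cx_3 = 96; cy_3 = 306; r_3 = 72; cx_4 = 176; cy_4 = 350; r_4 = 26; y0_5 = 175; x1_5 = 196; y1_5 = 297; x0_6 = 216; y0_6 = 333; x0_7 = 162; y0_7 = 31; x1_7 = 210; y1_7 = 170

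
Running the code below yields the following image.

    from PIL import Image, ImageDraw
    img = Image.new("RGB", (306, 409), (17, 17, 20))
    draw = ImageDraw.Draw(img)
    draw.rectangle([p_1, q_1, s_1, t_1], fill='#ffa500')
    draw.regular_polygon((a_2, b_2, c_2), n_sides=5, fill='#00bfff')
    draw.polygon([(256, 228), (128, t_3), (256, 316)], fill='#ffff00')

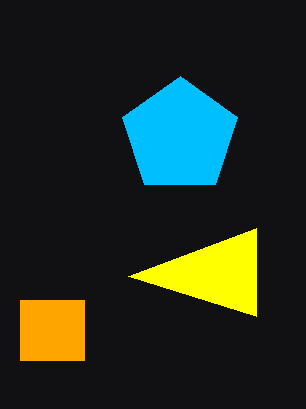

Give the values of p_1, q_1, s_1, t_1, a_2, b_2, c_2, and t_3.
p_1 = 20
q_1 = 300
s_1 = 84
t_1 = 360
a_2 = 180
b_2 = 136
c_2 = 60
t_3 = 276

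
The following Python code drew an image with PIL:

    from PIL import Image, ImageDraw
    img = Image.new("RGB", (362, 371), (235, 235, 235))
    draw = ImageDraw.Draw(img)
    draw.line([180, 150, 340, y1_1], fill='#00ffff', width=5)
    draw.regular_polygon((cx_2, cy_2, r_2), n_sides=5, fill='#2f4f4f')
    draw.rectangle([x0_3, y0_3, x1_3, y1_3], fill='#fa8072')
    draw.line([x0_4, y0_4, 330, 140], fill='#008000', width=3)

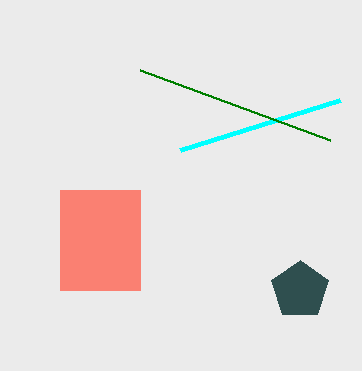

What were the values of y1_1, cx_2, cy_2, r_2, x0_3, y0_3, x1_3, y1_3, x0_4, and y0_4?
y1_1 = 100; cx_2 = 300; cy_2 = 290; r_2 = 30; x0_3 = 60; y0_3 = 190; x1_3 = 140; y1_3 = 290; x0_4 = 140; y0_4 = 70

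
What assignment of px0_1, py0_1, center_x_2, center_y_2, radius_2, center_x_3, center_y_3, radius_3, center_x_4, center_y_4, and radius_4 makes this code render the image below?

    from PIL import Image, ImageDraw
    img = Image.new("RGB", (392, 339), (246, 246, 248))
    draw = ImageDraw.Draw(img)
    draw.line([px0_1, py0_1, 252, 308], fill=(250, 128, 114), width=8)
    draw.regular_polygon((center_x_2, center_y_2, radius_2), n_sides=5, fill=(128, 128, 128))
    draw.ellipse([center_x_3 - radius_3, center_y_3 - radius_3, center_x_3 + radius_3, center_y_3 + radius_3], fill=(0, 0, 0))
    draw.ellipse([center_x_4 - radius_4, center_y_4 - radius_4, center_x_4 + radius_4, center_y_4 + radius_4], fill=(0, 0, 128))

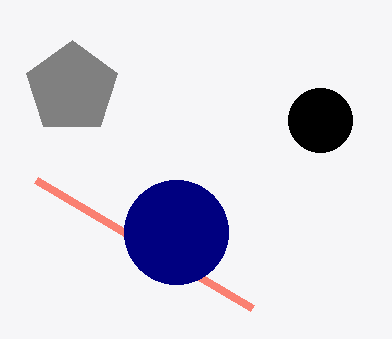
px0_1 = 36, py0_1 = 180, center_x_2 = 72, center_y_2 = 88, radius_2 = 48, center_x_3 = 320, center_y_3 = 120, radius_3 = 32, center_x_4 = 176, center_y_4 = 232, radius_4 = 52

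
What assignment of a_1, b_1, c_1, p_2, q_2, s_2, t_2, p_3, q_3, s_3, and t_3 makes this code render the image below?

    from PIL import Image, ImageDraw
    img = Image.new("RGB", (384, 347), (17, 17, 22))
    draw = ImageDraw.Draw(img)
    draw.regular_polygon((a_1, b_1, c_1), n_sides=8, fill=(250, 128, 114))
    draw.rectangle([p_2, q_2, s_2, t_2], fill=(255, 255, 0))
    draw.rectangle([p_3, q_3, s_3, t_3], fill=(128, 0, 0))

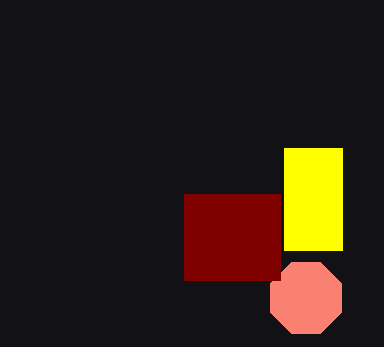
a_1 = 306; b_1 = 298; c_1 = 38; p_2 = 284; q_2 = 148; s_2 = 342; t_2 = 250; p_3 = 184; q_3 = 194; s_3 = 280; t_3 = 280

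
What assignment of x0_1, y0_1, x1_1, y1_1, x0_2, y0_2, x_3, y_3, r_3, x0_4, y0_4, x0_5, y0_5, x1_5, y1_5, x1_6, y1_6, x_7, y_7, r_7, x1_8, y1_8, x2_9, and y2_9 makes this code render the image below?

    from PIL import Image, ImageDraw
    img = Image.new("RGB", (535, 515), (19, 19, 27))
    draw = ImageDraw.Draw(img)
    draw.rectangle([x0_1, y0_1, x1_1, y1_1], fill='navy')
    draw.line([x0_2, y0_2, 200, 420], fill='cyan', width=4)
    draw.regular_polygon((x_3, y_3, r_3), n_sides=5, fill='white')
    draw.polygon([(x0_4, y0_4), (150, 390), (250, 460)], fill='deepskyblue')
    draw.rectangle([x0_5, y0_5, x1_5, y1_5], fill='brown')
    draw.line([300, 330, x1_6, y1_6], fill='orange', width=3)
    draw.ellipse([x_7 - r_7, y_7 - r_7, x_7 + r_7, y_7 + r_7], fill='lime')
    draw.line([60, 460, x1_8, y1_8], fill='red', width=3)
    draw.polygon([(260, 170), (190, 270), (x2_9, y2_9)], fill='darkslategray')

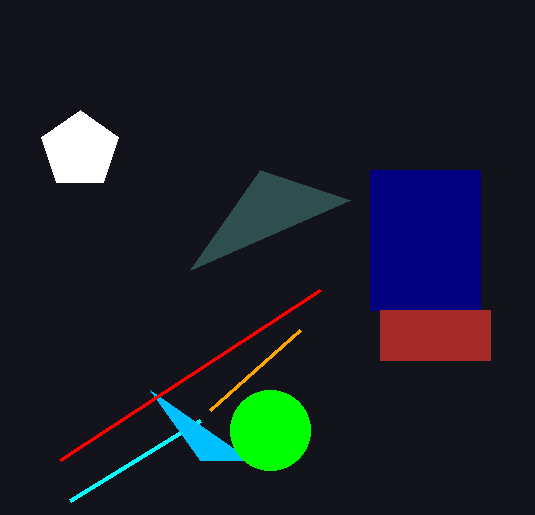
x0_1 = 370; y0_1 = 170; x1_1 = 480; y1_1 = 310; x0_2 = 70; y0_2 = 500; x_3 = 80; y_3 = 150; r_3 = 40; x0_4 = 200; y0_4 = 460; x0_5 = 380; y0_5 = 310; x1_5 = 490; y1_5 = 360; x1_6 = 210; y1_6 = 410; x_7 = 270; y_7 = 430; r_7 = 40; x1_8 = 320; y1_8 = 290; x2_9 = 350; y2_9 = 200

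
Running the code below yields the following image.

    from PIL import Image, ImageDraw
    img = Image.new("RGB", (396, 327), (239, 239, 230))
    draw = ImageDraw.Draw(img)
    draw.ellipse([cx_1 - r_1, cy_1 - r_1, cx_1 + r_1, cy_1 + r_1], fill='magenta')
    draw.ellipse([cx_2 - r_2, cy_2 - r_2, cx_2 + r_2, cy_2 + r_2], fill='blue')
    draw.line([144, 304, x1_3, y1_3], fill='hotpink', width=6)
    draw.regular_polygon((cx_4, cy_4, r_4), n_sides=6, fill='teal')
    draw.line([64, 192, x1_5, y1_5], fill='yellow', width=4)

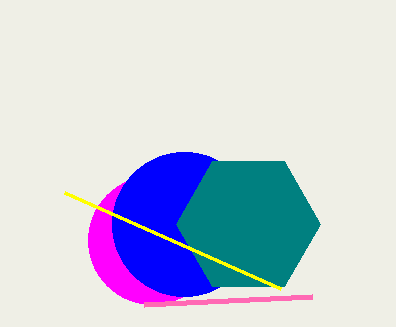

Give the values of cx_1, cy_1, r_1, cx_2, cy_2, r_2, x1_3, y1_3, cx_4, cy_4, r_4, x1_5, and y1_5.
cx_1 = 152, cy_1 = 240, r_1 = 64, cx_2 = 184, cy_2 = 224, r_2 = 72, x1_3 = 312, y1_3 = 296, cx_4 = 248, cy_4 = 224, r_4 = 72, x1_5 = 280, y1_5 = 288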